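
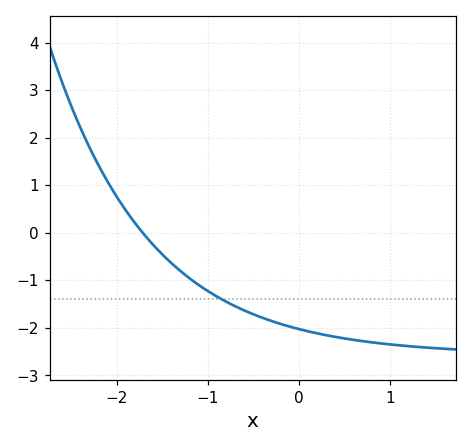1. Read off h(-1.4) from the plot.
-0.6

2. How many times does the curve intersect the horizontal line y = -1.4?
1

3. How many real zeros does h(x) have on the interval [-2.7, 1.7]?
1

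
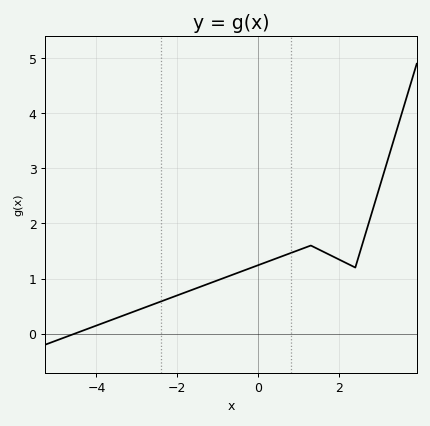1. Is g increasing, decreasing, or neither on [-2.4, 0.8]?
increasing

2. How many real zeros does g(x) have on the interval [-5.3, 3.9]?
1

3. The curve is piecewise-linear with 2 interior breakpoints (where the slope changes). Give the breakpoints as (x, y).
(1.3, 1.6); (2.4, 1.2)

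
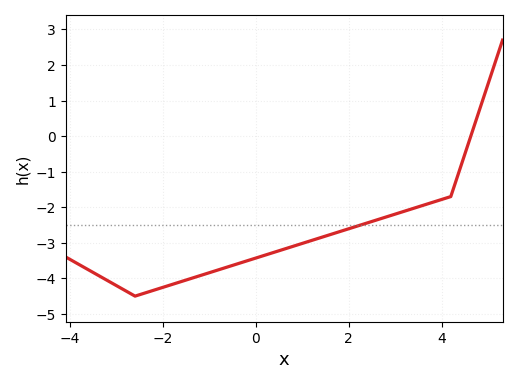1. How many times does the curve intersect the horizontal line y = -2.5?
1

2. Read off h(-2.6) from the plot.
-4.5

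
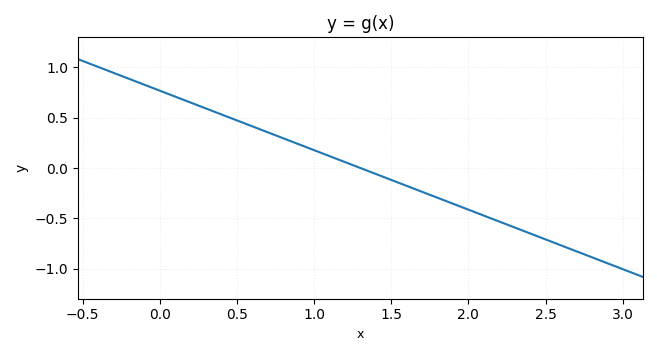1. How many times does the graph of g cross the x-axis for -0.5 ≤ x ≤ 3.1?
1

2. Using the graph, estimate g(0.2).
0.649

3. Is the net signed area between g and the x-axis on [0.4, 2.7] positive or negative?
negative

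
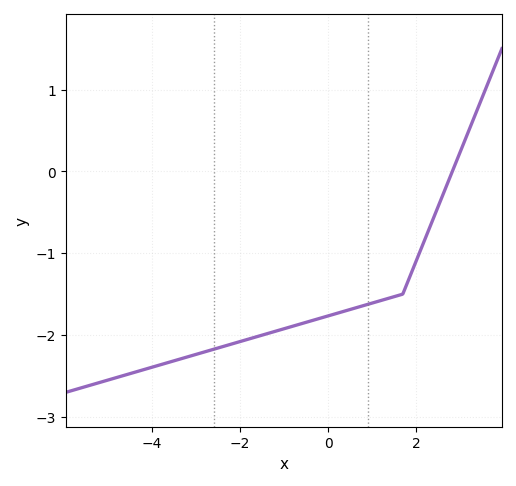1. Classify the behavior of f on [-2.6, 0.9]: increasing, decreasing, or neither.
increasing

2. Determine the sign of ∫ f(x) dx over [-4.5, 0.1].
negative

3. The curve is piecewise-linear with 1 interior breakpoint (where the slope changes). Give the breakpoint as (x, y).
(1.7, -1.5)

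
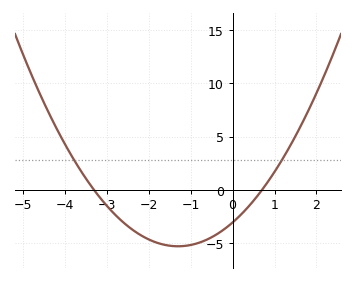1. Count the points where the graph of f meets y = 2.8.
2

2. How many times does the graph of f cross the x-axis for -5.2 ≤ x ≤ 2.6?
2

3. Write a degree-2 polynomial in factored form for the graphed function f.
y = 1.32(x + 3.3)(x - 0.7)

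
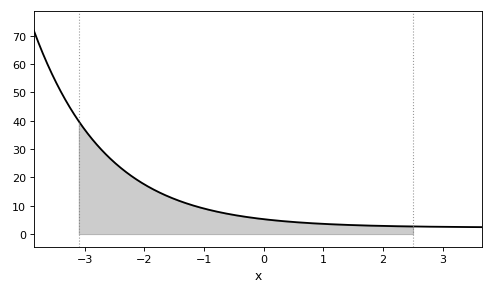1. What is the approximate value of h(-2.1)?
18.8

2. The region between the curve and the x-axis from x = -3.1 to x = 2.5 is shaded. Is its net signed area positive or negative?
positive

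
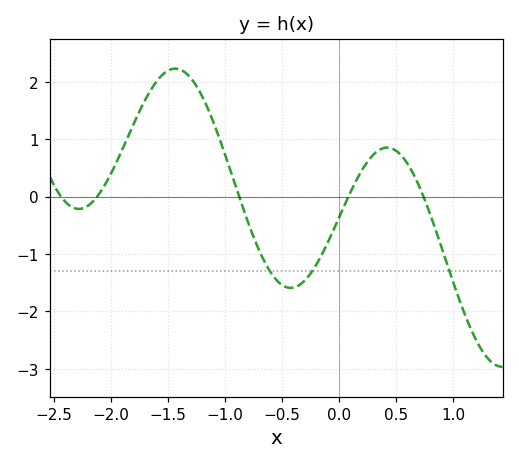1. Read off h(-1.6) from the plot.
2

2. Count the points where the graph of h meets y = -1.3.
3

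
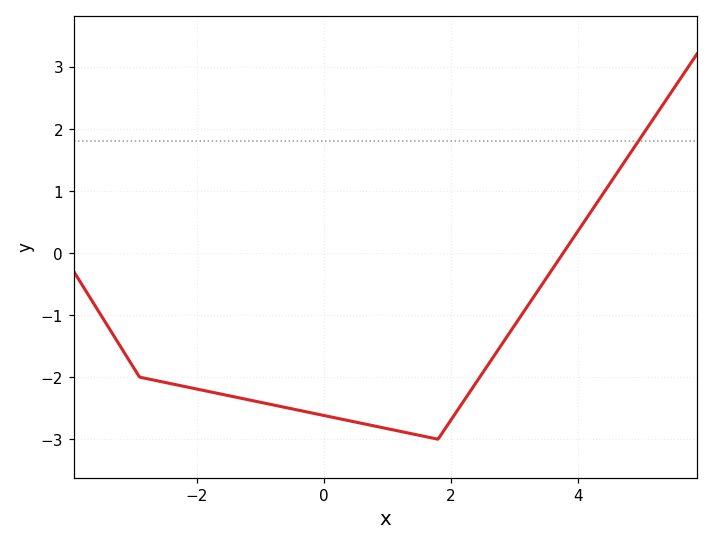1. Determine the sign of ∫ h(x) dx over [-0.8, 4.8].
negative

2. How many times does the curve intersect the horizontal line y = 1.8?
1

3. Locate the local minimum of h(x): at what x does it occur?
1.8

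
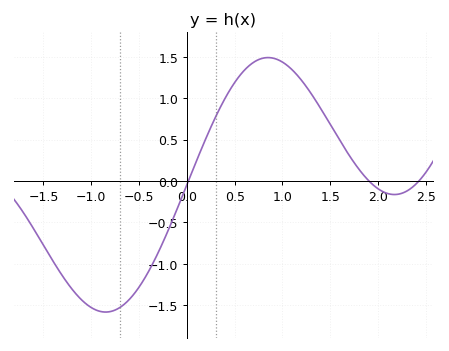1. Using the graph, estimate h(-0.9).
-1.6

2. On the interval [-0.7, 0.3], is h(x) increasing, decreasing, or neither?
increasing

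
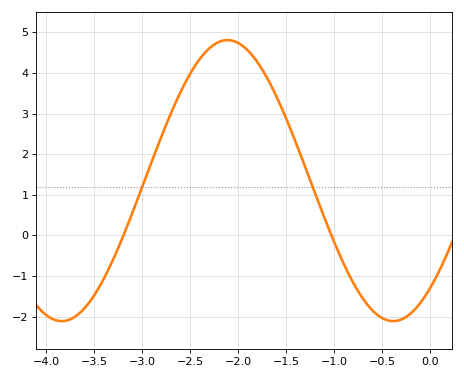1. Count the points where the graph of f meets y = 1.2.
2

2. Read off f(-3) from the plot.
1.2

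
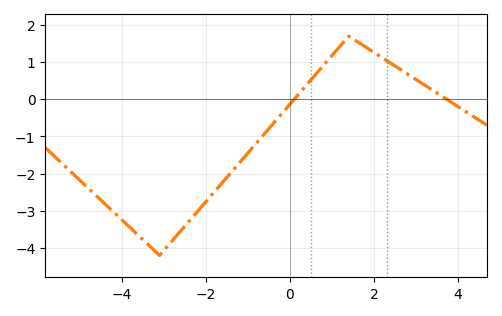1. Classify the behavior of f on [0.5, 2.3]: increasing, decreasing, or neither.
neither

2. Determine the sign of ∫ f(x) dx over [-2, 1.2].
negative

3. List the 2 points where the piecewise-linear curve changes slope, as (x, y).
(-3.1, -4.2); (1.4, 1.7)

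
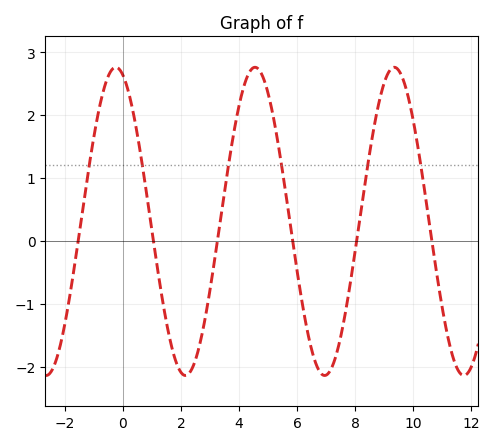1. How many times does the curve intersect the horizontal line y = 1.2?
6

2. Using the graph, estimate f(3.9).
1.9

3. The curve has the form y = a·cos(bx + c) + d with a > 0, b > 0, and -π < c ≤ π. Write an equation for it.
y = 2.45cos(1.3x + 0.32) + 0.31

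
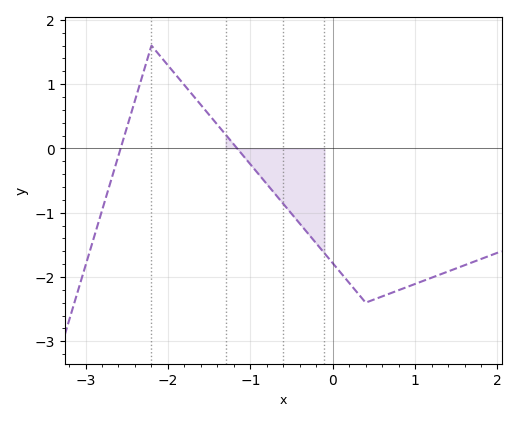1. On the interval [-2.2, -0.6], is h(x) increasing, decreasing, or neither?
decreasing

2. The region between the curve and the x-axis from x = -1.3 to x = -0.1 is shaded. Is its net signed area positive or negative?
negative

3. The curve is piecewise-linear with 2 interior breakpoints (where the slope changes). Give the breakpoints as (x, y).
(-2.2, 1.6); (0.4, -2.4)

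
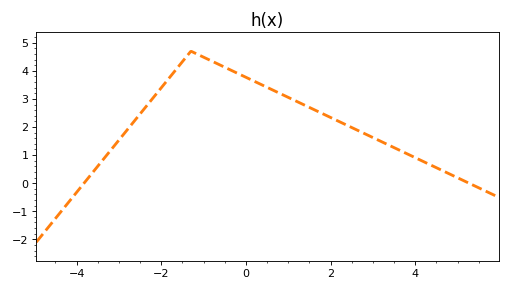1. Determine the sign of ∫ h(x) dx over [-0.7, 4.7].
positive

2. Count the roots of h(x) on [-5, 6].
2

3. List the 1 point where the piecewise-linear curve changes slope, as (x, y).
(-1.3, 4.7)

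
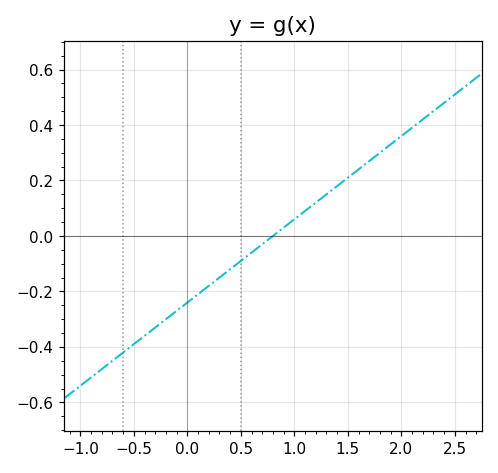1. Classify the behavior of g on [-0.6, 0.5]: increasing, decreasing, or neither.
increasing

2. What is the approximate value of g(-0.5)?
-0.39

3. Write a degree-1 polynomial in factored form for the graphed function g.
y = 0.3(x - 0.8)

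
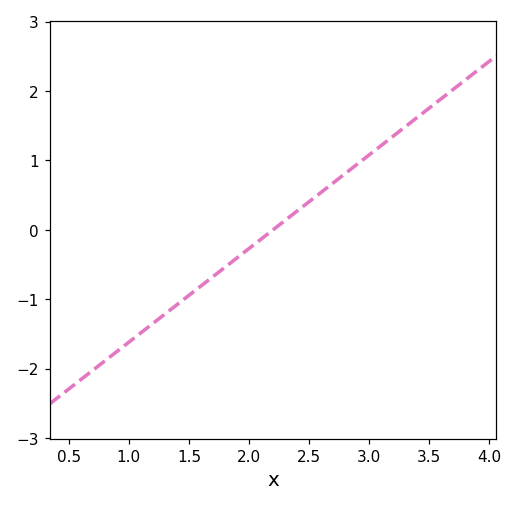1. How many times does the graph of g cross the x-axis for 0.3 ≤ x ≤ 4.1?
1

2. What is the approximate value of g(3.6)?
1.9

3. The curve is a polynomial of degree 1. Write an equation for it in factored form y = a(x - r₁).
y = 1.35(x - 2.2)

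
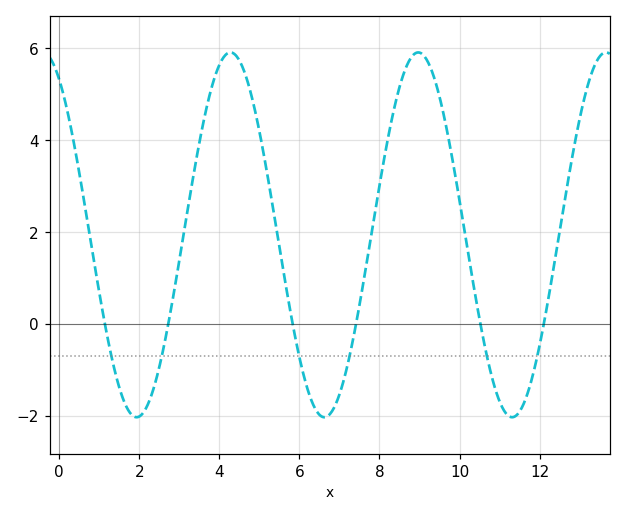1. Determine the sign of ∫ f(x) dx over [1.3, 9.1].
positive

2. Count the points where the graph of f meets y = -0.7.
6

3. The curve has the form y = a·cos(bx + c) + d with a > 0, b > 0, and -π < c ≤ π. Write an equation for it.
y = 3.97cos(1.3x + 0.55) + 1.94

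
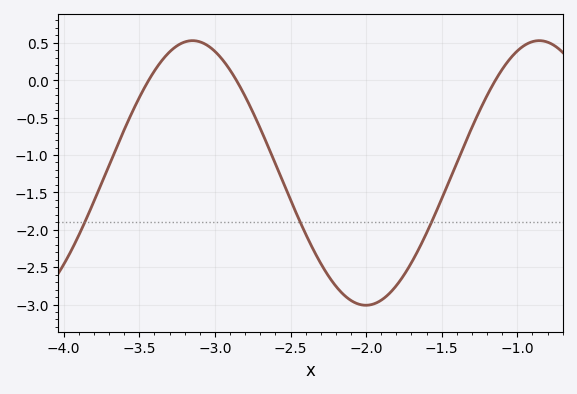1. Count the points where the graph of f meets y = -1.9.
3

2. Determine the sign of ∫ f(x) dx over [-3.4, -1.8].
negative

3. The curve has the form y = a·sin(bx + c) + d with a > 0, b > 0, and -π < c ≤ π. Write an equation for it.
y = 1.77sin(2.7x - 2.4) - 1.24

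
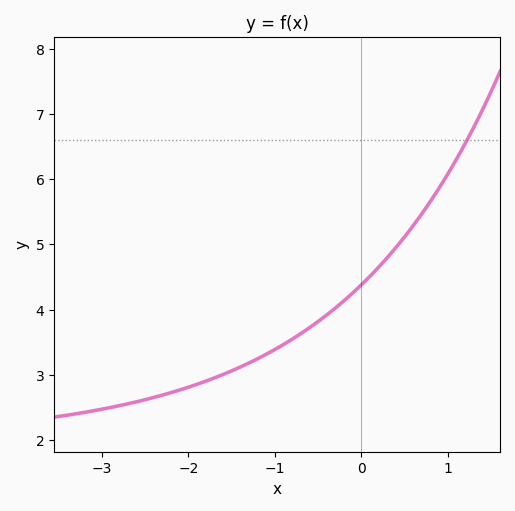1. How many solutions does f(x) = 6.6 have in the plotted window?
1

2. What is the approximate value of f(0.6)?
5.3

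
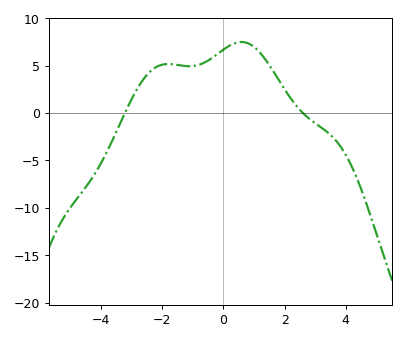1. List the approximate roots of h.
-3.22, 2.6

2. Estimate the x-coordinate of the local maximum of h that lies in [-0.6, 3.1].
0.589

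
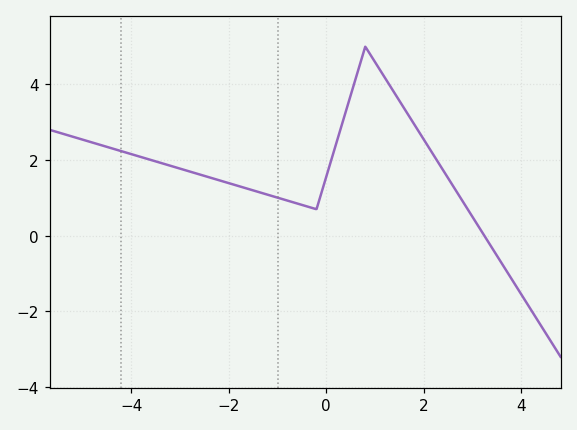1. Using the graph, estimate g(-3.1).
1.8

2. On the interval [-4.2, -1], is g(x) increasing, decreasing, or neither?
decreasing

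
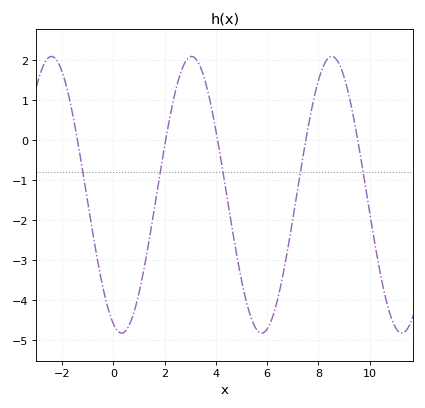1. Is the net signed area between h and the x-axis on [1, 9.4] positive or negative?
negative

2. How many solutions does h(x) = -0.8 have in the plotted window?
5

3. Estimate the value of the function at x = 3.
2.08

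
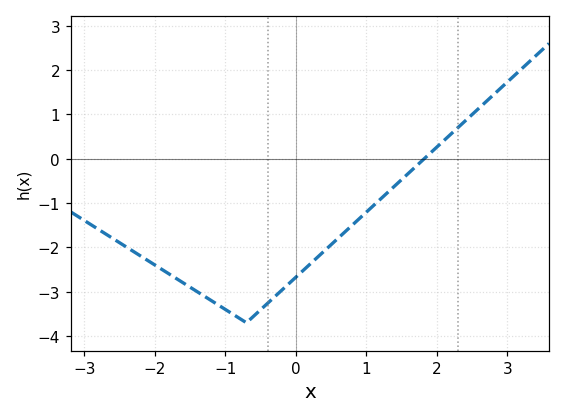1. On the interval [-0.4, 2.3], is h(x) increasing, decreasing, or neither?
increasing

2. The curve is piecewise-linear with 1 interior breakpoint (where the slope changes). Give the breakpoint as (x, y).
(-0.7, -3.7)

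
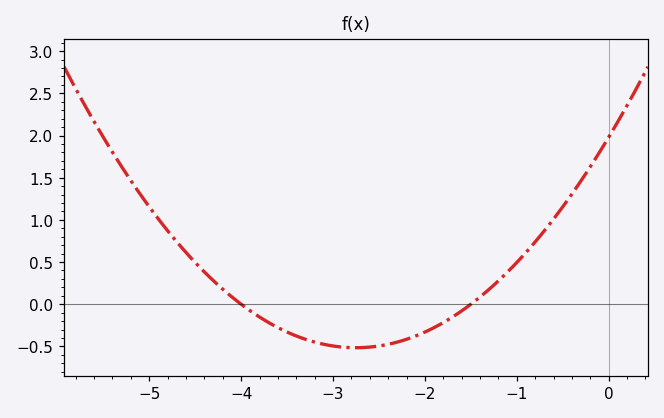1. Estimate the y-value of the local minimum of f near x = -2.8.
-0.516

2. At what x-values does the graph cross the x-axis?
-4, -1.5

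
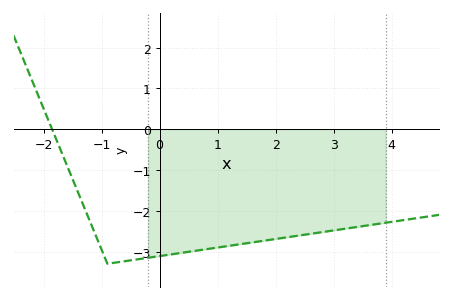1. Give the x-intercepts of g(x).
-1.85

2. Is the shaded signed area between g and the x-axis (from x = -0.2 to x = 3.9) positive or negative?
negative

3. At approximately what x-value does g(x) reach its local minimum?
-0.9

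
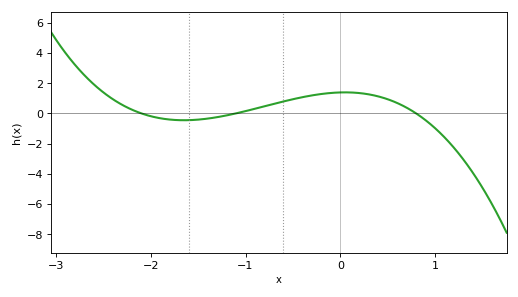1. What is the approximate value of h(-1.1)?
0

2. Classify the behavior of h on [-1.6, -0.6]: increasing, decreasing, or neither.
increasing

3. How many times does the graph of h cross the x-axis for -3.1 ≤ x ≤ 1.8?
3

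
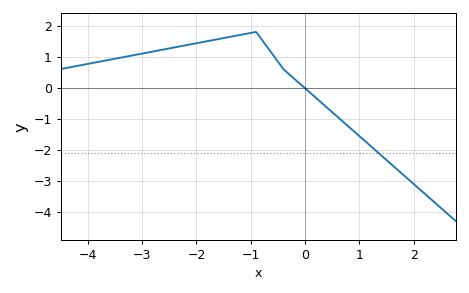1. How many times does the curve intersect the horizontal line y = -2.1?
1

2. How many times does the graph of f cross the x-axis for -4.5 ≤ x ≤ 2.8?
1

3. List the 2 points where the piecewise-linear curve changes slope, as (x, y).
(-0.9, 1.8); (-0.4, 0.6)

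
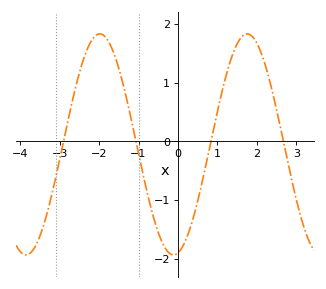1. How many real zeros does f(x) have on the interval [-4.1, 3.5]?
4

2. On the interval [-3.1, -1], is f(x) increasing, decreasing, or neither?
neither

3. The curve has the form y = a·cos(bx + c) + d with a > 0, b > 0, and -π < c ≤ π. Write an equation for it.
y = 1.88cos(1.7x - 3) - 0.05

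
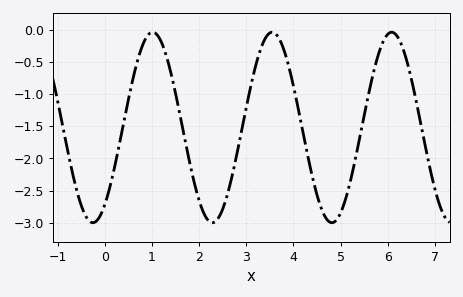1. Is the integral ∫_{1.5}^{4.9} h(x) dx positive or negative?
negative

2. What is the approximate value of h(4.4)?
-2.28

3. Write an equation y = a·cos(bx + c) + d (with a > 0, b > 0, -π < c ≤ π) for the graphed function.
y = 1.48cos(2.48x - 2.52) - 1.52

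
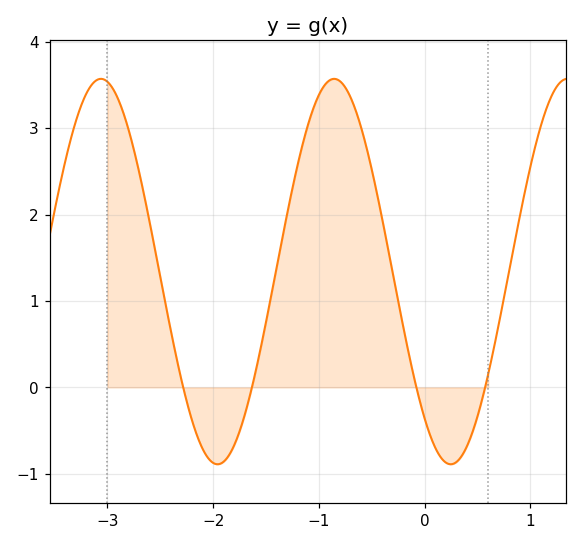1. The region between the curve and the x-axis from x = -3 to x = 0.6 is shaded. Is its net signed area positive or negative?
positive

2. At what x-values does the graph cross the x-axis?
-2.28, -1.63, -0.079, 0.571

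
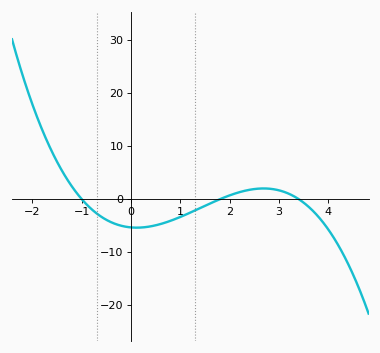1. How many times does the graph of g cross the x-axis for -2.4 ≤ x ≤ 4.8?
3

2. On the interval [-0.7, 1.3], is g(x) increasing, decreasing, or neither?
neither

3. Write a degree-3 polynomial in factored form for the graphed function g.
y = -0.87(x + 1)(x - 1.8)(x - 3.4)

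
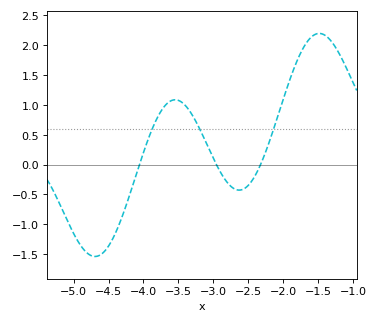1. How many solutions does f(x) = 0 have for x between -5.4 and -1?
3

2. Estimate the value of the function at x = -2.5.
-0.35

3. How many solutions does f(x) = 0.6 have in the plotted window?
3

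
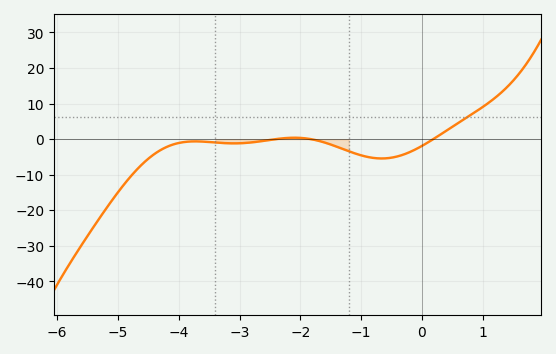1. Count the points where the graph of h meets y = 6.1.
1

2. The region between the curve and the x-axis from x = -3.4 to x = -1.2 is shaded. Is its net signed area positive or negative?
negative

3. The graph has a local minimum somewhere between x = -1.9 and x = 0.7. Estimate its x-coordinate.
-0.6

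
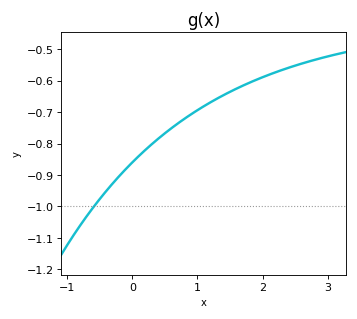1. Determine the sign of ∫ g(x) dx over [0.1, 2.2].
negative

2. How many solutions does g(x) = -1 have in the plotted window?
1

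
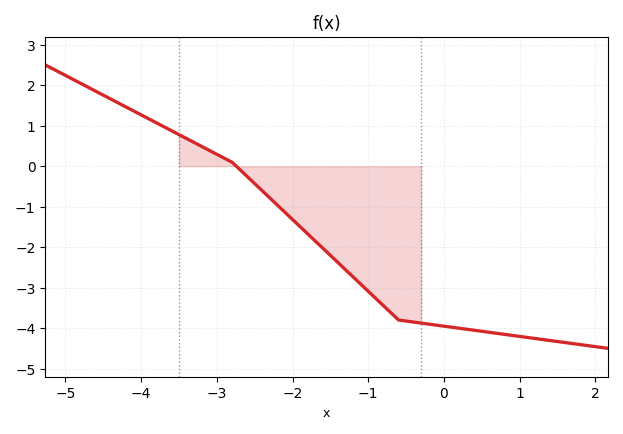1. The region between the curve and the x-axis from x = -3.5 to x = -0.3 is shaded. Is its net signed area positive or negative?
negative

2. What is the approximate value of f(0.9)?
-4.2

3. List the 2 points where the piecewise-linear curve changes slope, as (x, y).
(-2.8, 0.1); (-0.6, -3.8)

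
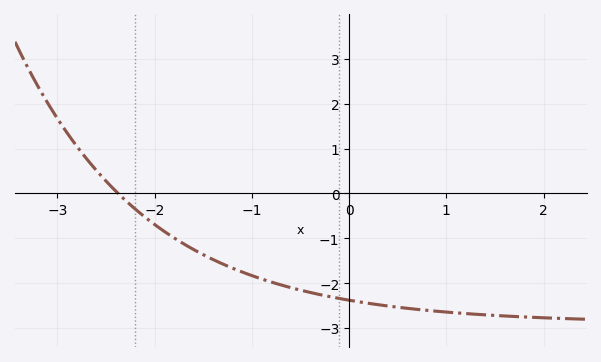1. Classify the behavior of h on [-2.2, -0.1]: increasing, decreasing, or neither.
decreasing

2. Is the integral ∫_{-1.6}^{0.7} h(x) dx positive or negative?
negative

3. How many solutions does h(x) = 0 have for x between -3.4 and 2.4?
1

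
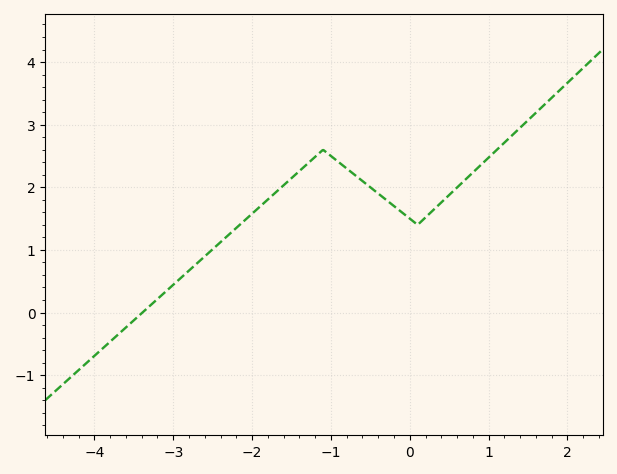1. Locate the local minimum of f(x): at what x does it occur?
0.099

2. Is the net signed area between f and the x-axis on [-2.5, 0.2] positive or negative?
positive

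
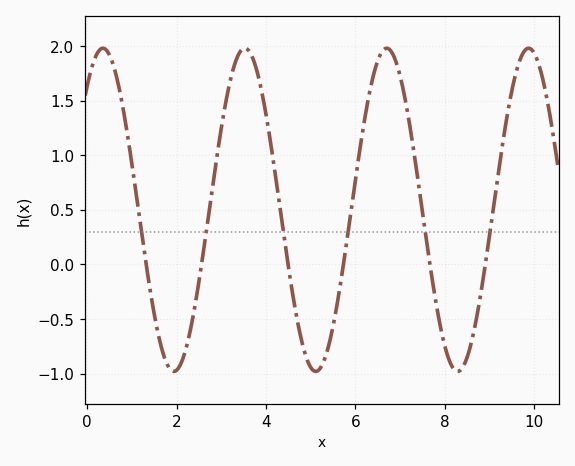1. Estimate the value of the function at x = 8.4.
-0.95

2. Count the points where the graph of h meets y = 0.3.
6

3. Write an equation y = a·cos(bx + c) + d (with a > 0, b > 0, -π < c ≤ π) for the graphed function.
y = 1.48cos(2x - 0.7) + 0.5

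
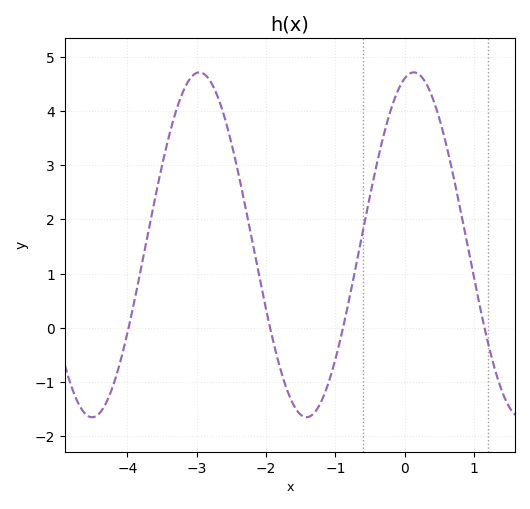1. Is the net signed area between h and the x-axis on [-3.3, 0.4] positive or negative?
positive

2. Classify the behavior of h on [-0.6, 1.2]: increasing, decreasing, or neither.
neither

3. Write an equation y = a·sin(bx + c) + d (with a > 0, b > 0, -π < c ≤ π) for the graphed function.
y = 3.18sin(2x + 1.3) + 1.53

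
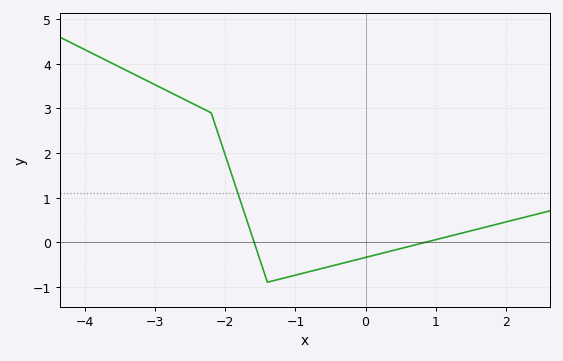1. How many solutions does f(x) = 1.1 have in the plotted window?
1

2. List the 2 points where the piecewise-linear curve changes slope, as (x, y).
(-2.2, 2.9); (-1.4, -0.9)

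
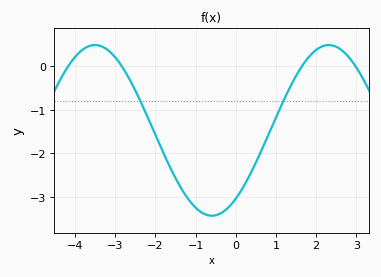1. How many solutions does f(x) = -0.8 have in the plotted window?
2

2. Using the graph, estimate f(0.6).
-2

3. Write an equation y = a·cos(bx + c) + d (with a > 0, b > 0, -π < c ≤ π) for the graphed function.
y = 1.96cos(1.1x - 2.5) - 1.47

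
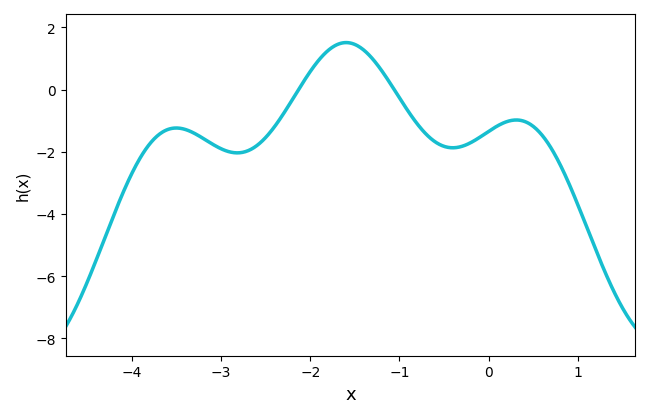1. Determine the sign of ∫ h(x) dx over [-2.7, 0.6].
negative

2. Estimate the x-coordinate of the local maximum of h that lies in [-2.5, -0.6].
-1.6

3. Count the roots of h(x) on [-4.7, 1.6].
2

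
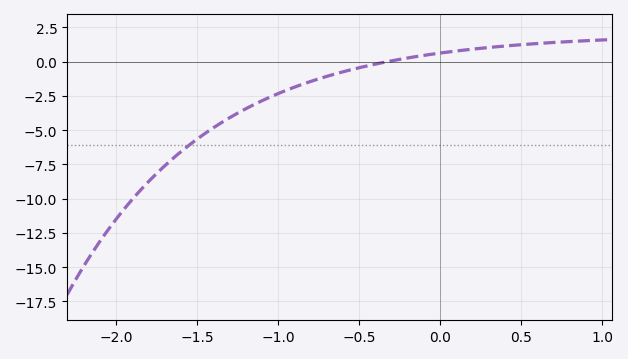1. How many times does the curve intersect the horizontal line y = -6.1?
1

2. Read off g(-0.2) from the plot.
0.5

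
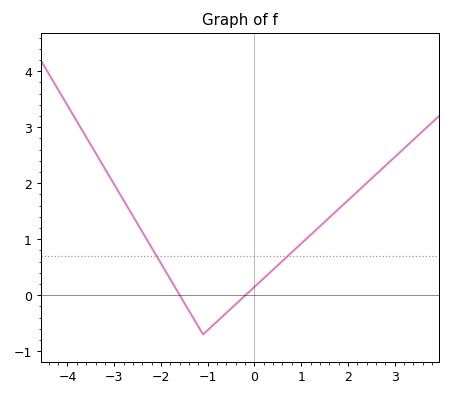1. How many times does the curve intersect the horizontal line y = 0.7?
2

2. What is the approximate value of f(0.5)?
0.536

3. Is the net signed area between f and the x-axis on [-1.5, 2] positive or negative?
positive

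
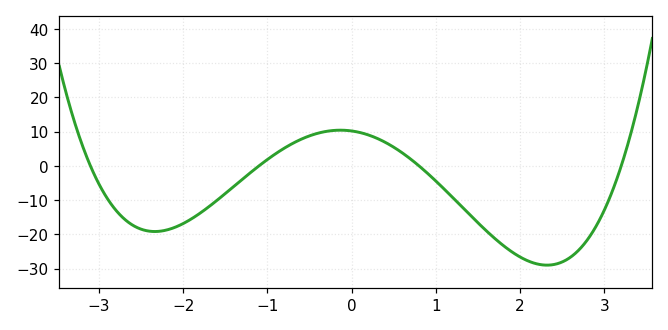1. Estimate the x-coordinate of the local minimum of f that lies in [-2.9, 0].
-2.34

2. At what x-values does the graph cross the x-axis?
-3.1, -1.1, 0.8, 3.2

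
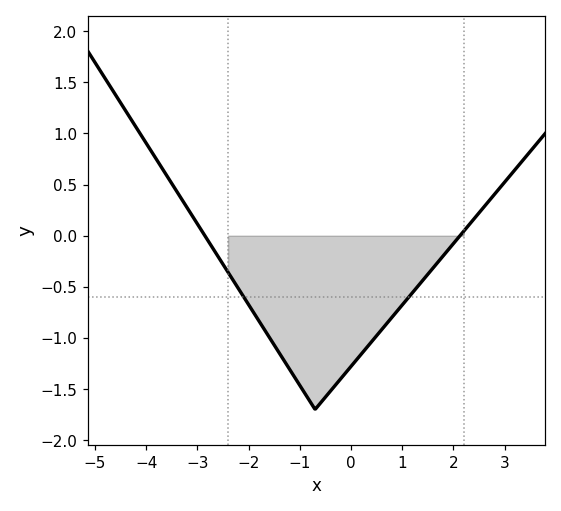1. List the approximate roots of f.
-2.85, 2.13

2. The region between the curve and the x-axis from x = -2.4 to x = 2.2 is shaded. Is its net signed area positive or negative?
negative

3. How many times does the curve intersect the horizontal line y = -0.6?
2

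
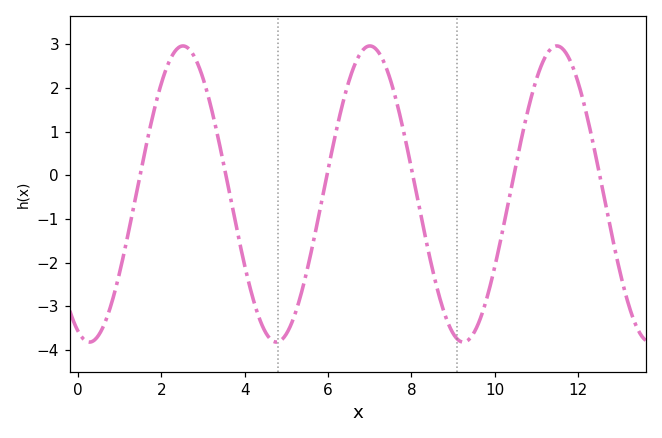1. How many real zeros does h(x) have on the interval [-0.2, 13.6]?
6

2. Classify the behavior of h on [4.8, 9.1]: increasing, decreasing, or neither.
neither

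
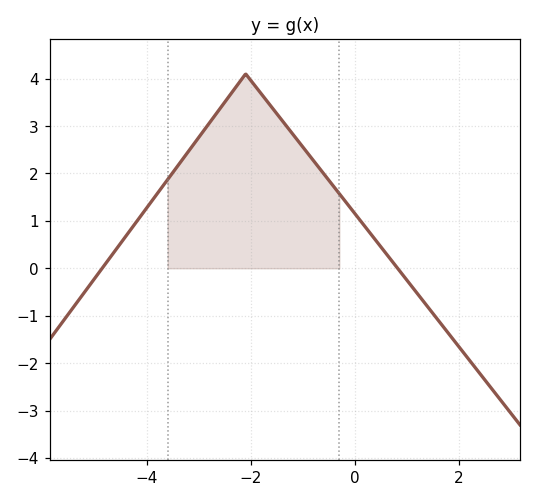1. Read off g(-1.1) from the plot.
2.7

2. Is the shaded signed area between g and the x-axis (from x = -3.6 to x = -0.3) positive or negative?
positive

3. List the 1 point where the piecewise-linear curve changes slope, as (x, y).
(-2.1, 4.1)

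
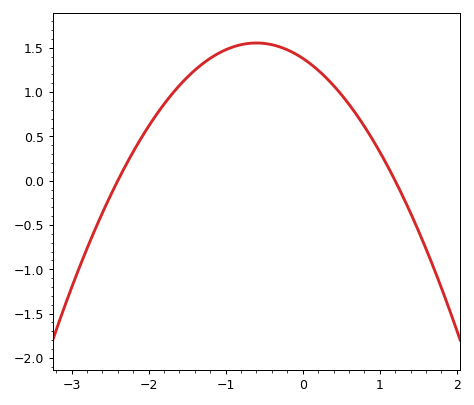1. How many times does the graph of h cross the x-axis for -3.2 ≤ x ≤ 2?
2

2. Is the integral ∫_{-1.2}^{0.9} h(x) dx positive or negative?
positive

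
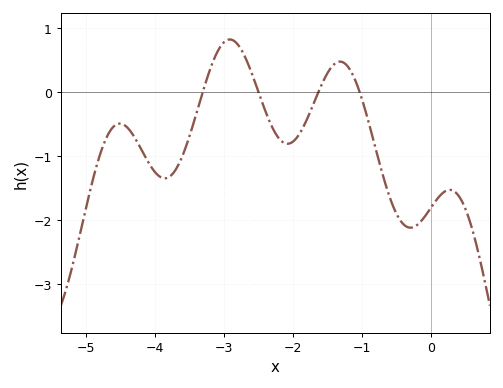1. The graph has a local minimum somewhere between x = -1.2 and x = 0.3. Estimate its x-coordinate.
-0.3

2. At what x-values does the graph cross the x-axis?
-3.3, -2.5, -1.6, -1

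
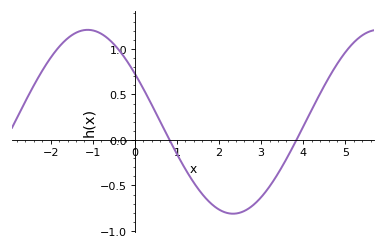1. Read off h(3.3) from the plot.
-0.45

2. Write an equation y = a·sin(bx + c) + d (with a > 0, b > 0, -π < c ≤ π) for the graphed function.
y = 1.01sin(0.91x + 2.6) + 0.2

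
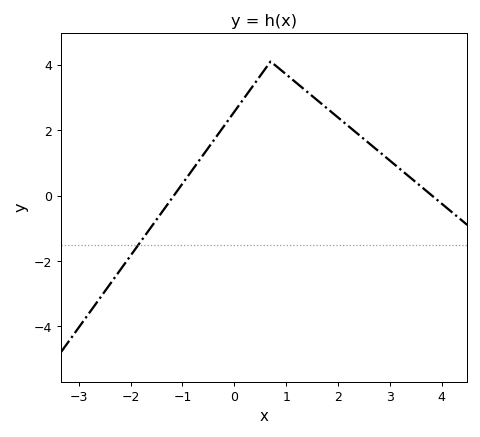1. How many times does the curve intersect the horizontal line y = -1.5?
1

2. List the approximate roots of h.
-1.17, 3.81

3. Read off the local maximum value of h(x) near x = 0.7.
4.1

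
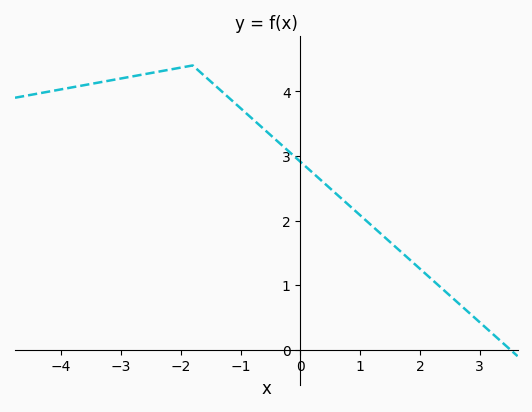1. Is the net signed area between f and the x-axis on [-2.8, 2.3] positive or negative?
positive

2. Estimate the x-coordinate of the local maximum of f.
-1.8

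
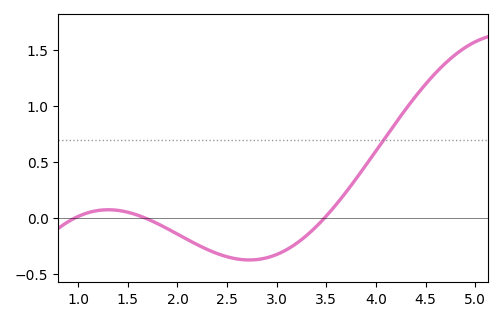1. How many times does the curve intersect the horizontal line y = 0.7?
1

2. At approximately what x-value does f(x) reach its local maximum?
1.3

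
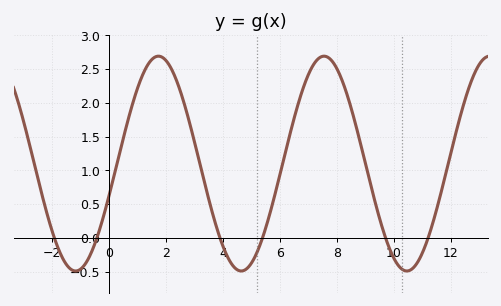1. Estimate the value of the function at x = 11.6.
0.57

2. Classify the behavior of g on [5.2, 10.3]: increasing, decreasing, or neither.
neither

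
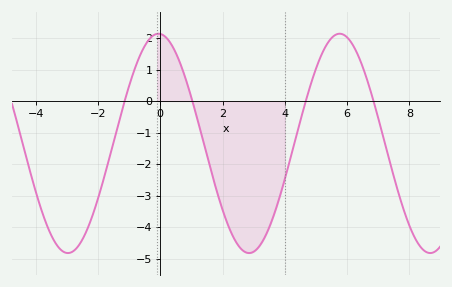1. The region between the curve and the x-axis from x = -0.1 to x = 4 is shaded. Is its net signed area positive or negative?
negative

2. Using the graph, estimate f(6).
2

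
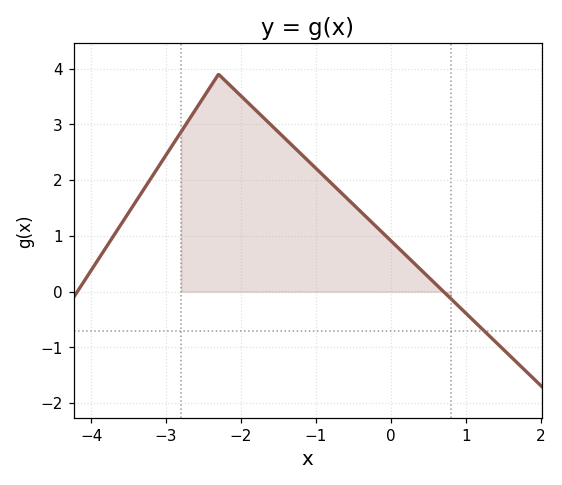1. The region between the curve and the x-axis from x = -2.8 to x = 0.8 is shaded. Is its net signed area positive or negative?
positive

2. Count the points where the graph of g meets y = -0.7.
1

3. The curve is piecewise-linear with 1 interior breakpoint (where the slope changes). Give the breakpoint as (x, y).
(-2.3, 3.9)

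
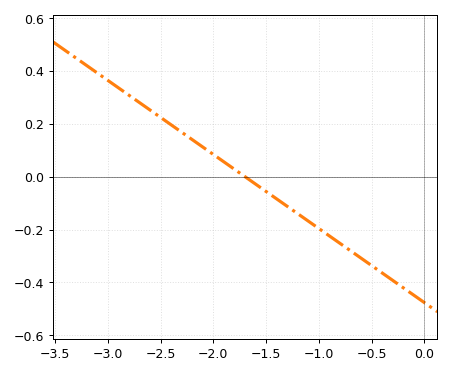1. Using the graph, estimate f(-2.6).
0.252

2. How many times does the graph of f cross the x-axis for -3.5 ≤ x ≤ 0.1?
1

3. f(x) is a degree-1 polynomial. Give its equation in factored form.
y = -0.28(x + 1.7)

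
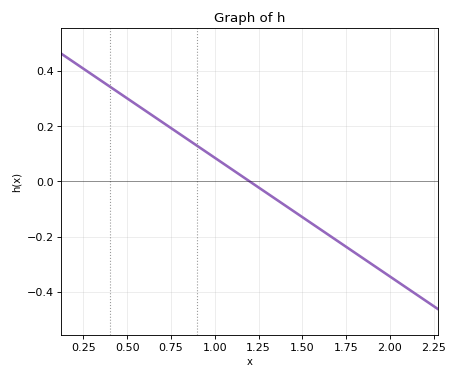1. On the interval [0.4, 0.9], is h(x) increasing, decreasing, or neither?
decreasing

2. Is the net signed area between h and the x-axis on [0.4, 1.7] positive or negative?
positive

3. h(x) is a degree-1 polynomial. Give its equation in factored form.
y = -0.43(x - 1.2)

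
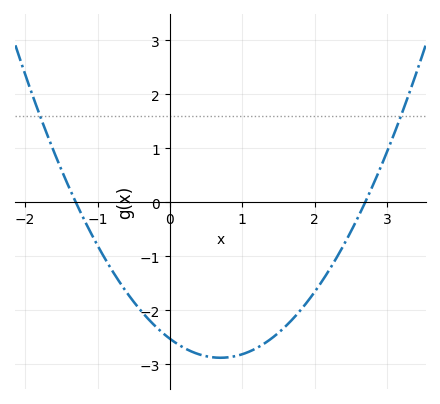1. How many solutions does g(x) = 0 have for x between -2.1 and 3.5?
2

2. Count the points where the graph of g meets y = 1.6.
2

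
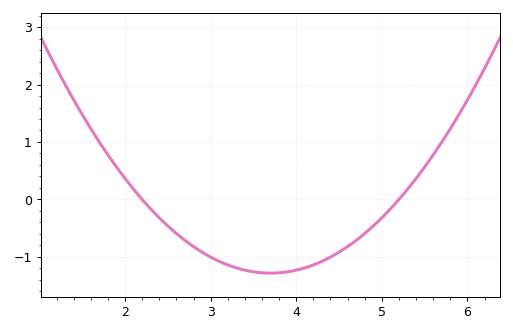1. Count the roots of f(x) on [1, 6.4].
2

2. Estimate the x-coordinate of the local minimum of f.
3.7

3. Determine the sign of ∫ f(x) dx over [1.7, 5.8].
negative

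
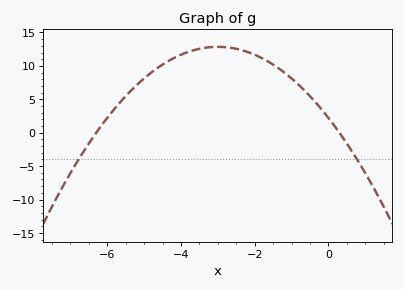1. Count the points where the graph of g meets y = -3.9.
2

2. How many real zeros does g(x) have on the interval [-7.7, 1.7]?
2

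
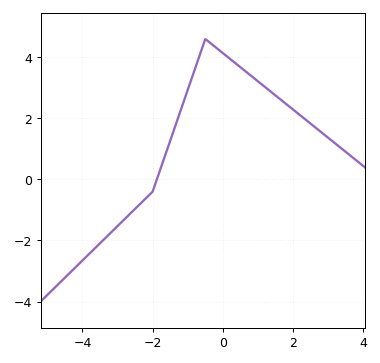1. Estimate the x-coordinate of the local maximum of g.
-0.5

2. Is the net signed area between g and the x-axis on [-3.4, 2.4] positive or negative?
positive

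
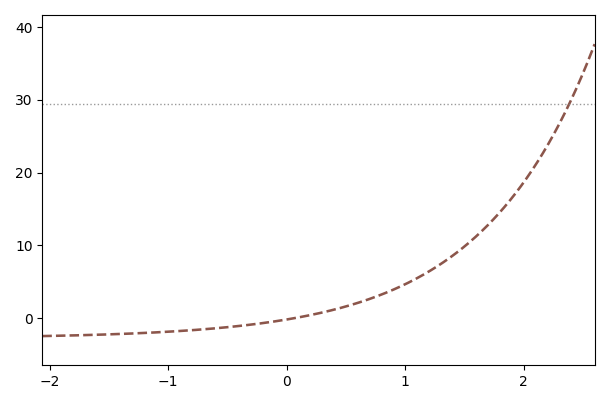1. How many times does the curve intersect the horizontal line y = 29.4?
1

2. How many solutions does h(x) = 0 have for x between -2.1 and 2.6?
1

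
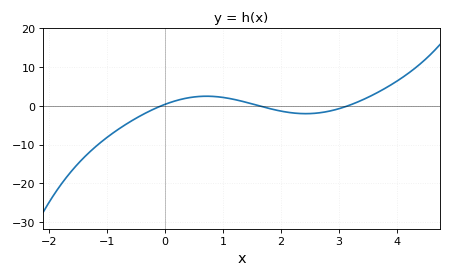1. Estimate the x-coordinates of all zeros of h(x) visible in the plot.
-0.065, 1.62, 3.16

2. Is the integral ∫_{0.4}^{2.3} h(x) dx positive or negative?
positive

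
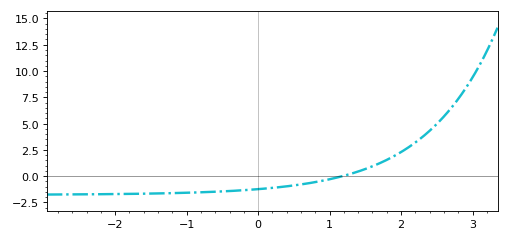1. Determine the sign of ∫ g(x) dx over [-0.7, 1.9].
negative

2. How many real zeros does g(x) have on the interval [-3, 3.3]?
1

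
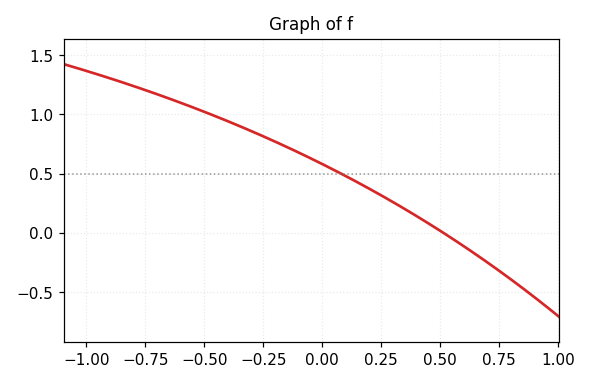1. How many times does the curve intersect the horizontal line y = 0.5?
1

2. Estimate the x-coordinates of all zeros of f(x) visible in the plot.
0.513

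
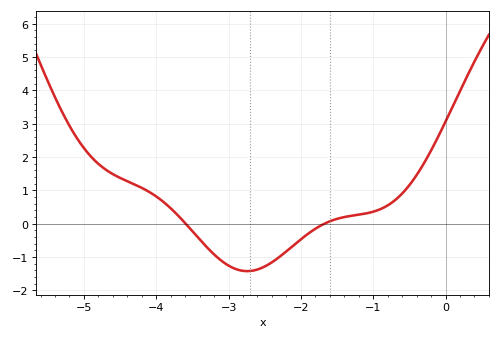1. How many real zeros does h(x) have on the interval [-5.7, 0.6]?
2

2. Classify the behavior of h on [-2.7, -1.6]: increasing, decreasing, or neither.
increasing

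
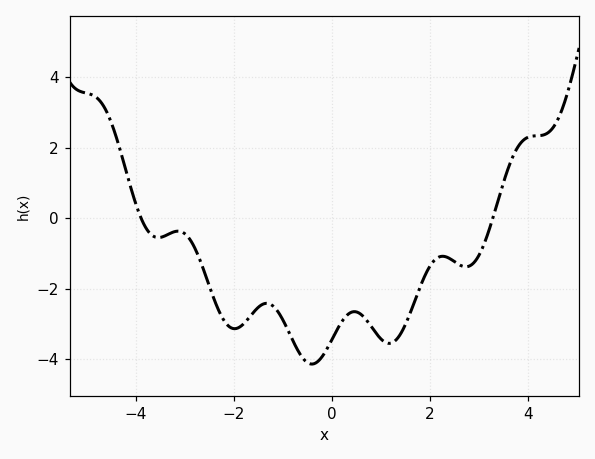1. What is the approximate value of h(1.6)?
-2.7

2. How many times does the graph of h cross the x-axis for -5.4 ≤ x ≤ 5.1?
2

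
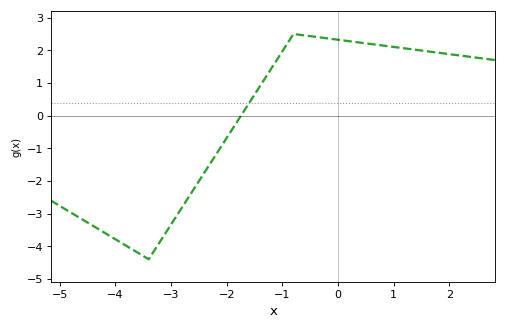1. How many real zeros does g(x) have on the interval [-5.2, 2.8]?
1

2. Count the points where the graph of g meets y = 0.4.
1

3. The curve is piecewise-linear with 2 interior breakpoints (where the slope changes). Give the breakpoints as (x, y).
(-3.4, -4.4); (-0.8, 2.5)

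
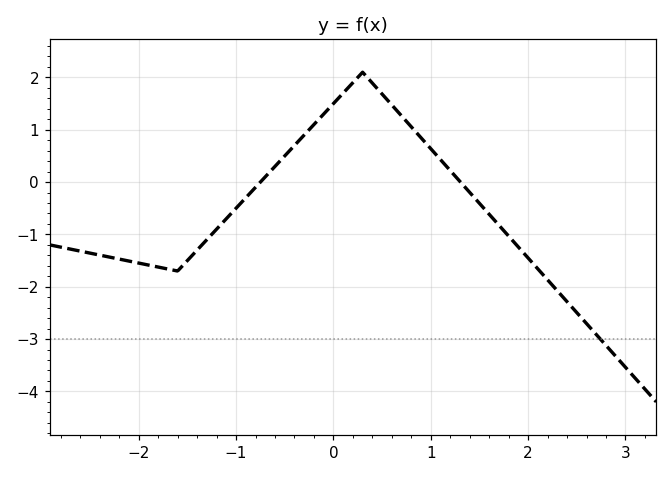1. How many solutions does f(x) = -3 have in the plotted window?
1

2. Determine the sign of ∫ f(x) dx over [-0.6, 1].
positive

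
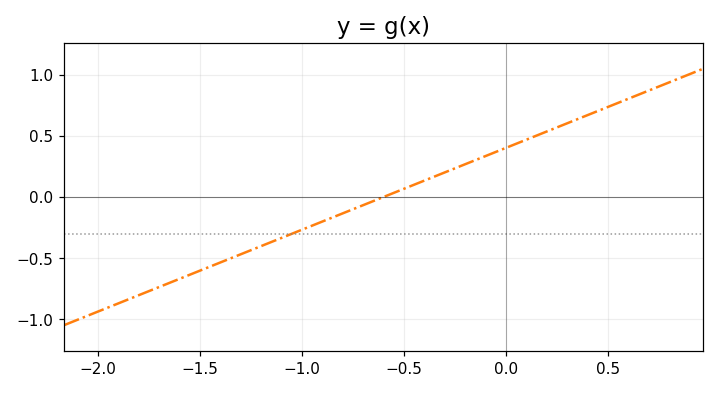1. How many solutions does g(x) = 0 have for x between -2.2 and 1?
1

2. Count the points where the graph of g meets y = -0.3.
1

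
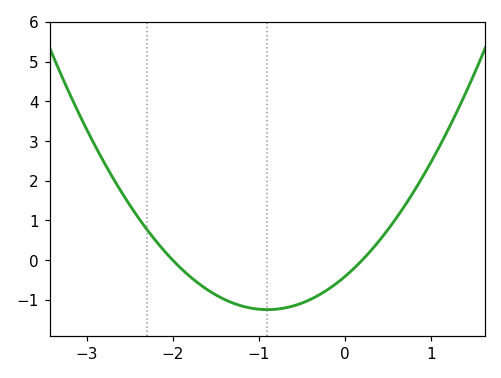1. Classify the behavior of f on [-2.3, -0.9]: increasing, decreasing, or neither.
decreasing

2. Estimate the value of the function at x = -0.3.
-0.876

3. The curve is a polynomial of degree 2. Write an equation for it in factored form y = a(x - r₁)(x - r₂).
y = 1.03(x + 2)(x - 0.2)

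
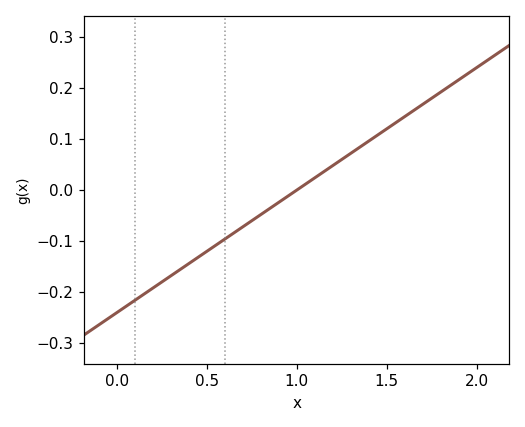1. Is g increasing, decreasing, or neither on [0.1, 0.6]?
increasing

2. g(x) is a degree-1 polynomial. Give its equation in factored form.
y = 0.24(x - 1)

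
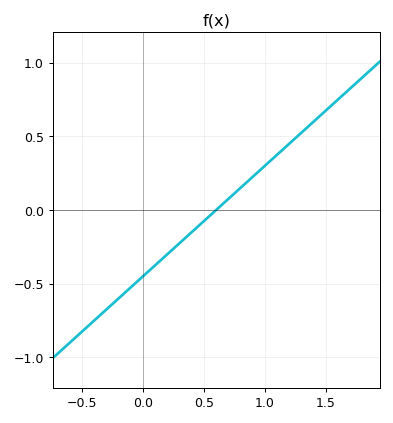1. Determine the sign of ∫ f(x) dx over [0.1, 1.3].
positive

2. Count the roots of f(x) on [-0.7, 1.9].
1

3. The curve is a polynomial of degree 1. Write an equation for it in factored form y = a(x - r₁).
y = 0.75(x - 0.6)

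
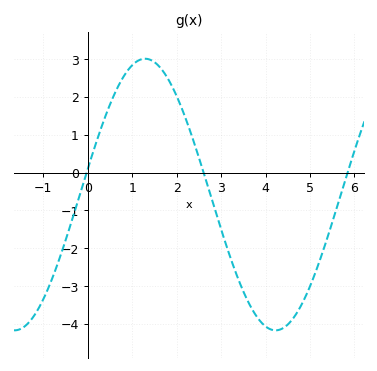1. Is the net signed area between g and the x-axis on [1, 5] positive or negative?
negative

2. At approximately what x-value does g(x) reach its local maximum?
1.29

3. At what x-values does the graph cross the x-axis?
-0.026, 2.61, 5.85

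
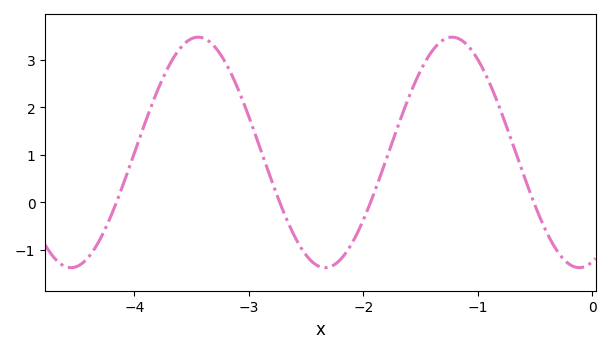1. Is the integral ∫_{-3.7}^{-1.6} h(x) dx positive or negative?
positive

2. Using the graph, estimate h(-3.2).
2.92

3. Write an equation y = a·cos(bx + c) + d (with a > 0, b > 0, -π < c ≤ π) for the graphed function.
y = 2.43cos(2.83x - 2.82) + 1.05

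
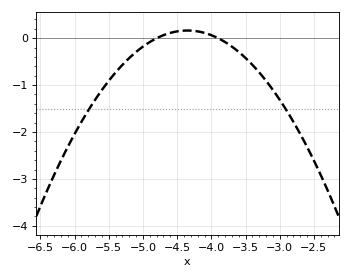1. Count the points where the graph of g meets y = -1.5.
2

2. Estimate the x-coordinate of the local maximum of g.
-4.35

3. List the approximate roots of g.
-4.8, -3.9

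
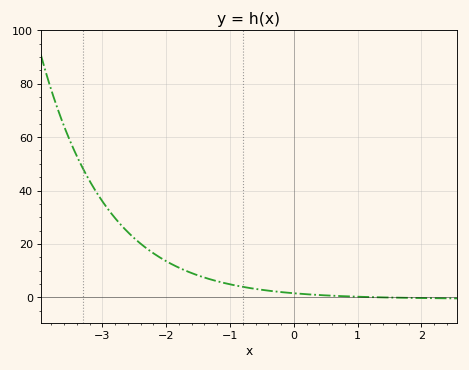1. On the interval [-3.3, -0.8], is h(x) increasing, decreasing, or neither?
decreasing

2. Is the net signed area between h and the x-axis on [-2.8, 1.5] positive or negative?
positive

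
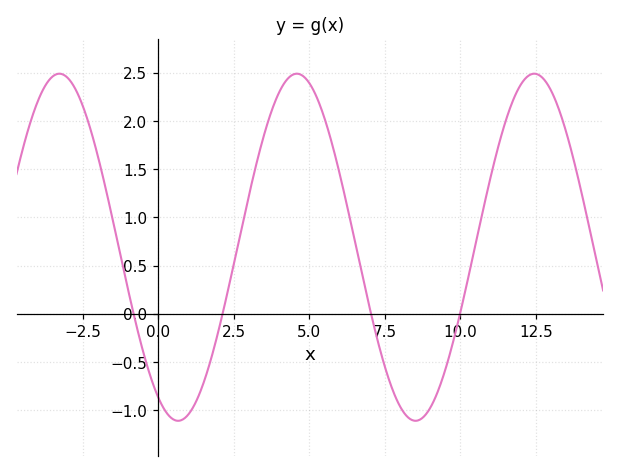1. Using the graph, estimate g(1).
-1.04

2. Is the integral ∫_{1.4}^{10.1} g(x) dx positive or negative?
positive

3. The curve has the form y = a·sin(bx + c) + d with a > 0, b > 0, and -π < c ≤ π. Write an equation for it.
y = 1.8sin(0.8x - 2.1) + 0.69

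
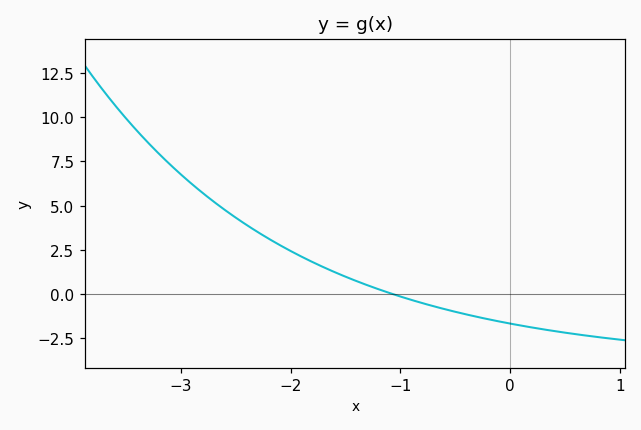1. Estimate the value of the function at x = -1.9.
2.12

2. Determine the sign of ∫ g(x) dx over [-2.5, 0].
positive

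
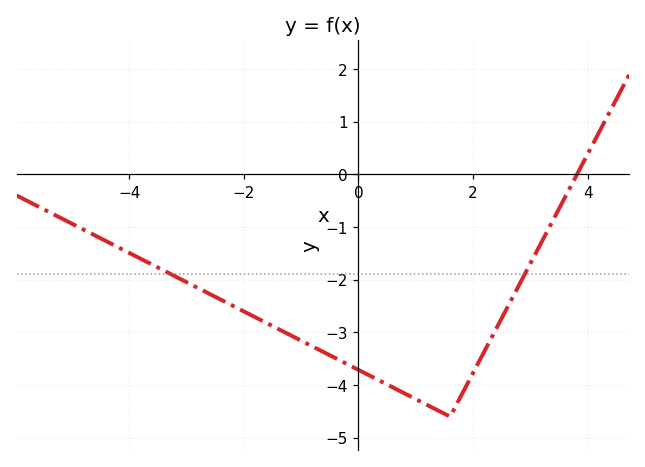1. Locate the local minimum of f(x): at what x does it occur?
1.6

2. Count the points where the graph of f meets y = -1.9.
2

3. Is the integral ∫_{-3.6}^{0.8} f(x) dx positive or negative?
negative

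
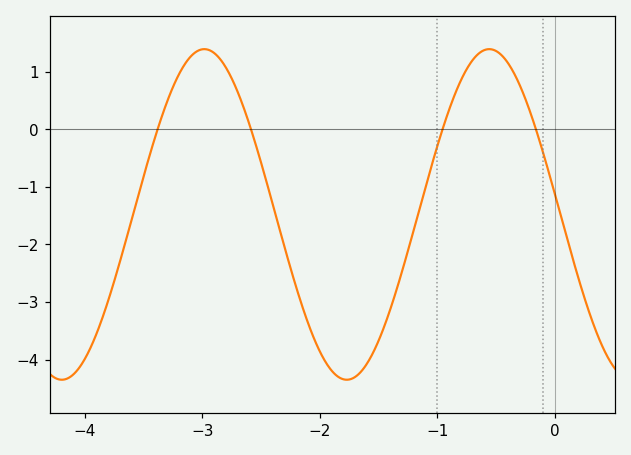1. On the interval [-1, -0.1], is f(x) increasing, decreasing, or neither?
neither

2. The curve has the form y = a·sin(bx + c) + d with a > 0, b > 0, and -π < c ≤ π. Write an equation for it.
y = 2.87sin(2.6x + 3) - 1.48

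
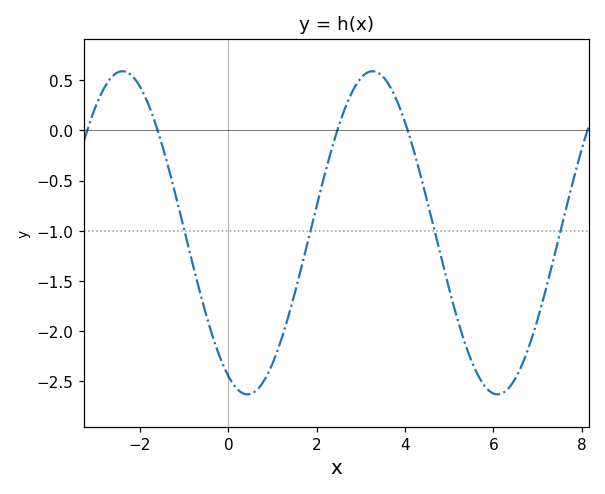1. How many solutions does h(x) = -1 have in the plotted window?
4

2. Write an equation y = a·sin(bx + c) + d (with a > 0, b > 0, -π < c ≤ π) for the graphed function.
y = 1.61sin(1.1x - 2.1) - 1.02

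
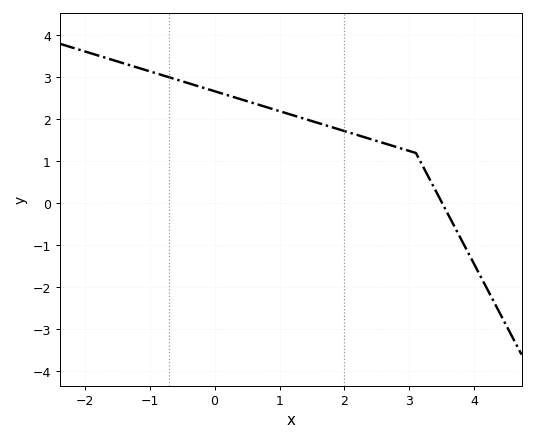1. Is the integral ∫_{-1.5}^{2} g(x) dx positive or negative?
positive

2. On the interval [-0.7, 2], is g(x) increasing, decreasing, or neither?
decreasing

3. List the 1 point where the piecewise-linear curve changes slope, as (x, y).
(3.1, 1.2)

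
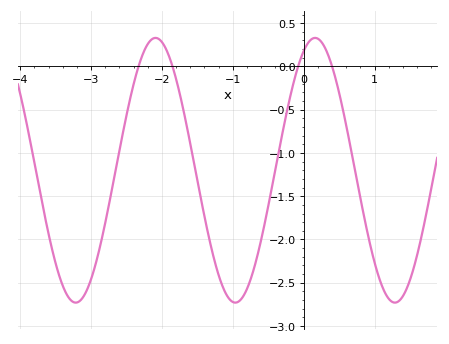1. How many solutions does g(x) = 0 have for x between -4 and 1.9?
4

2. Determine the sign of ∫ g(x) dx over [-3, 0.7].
negative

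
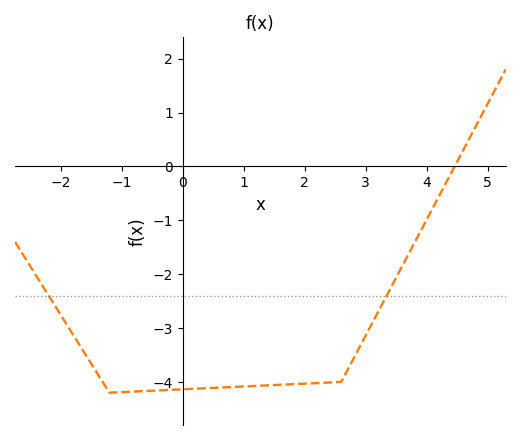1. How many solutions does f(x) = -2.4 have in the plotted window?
2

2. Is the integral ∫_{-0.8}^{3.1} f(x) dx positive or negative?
negative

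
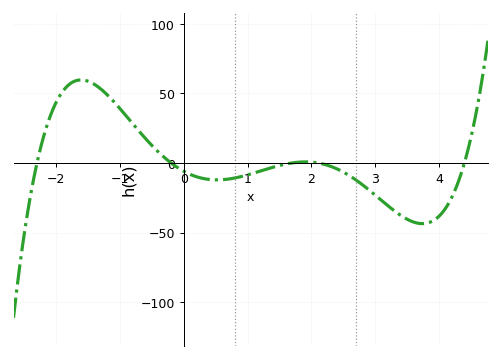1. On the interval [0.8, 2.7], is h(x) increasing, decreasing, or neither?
neither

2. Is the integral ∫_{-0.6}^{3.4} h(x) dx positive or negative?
negative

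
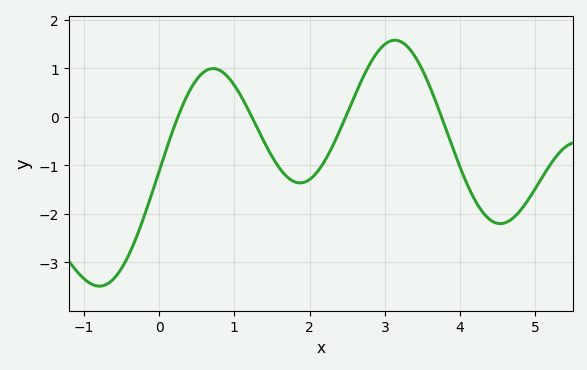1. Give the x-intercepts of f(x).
0.3, 1.2, 2.5, 3.8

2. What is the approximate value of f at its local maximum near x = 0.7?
1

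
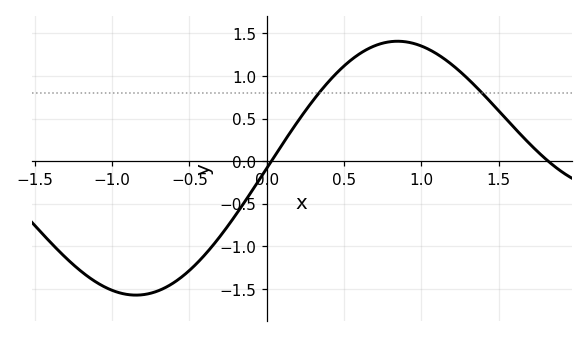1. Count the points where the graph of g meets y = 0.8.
2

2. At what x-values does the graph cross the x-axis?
0.029, 1.82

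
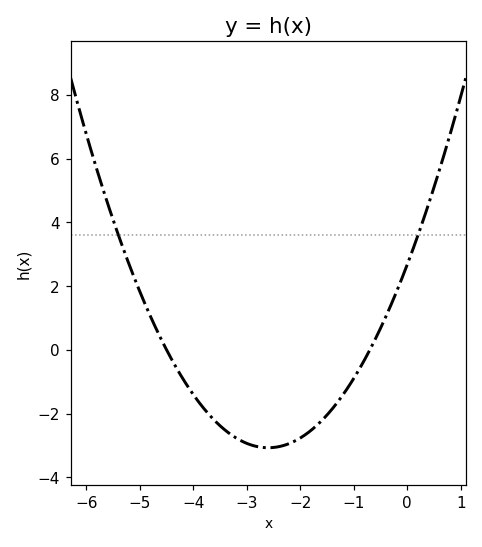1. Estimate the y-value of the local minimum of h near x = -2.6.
-3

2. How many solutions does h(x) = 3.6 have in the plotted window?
2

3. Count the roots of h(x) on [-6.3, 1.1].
2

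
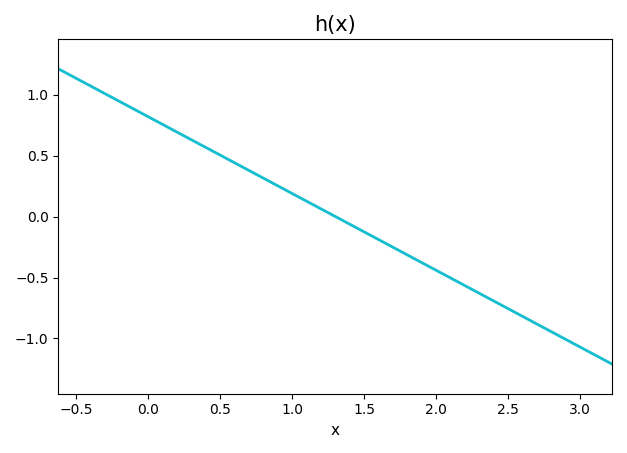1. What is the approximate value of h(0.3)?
0.65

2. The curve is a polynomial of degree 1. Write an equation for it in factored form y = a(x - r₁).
y = -0.63(x - 1.3)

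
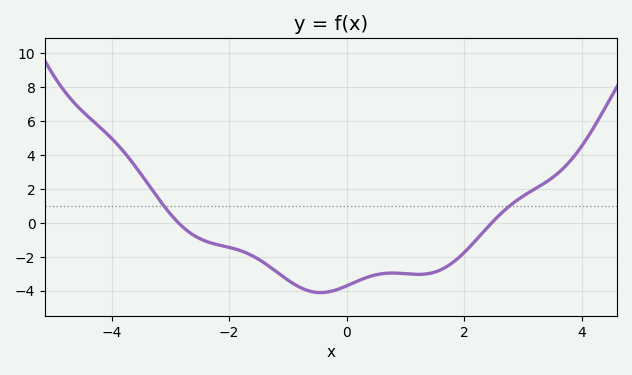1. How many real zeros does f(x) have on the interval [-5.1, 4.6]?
2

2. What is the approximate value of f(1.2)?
-3.04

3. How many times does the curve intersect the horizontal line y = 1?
2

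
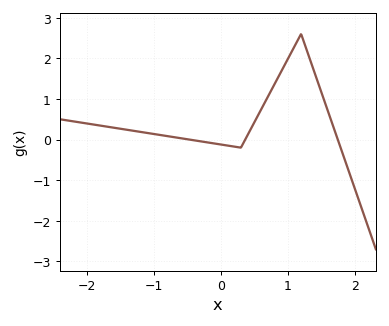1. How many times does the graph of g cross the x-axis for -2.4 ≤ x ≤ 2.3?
3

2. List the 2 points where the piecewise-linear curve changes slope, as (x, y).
(0.3, -0.2); (1.2, 2.6)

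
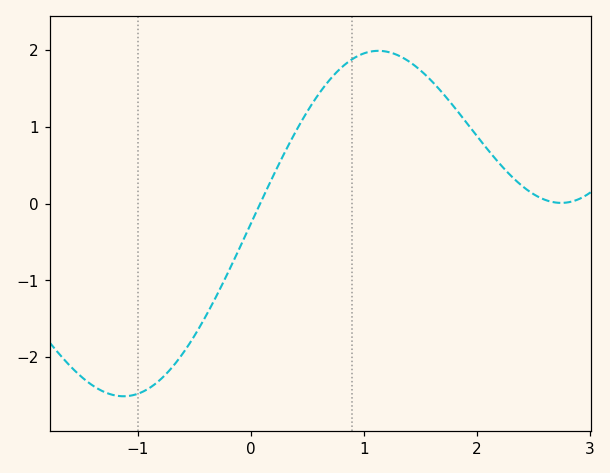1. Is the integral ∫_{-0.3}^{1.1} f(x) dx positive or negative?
positive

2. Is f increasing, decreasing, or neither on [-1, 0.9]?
increasing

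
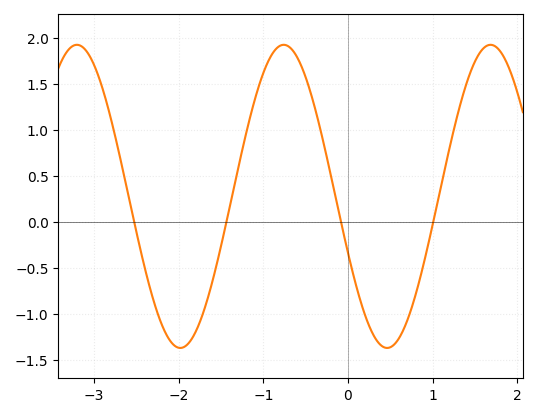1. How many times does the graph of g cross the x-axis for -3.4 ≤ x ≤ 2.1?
4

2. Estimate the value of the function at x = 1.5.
1.75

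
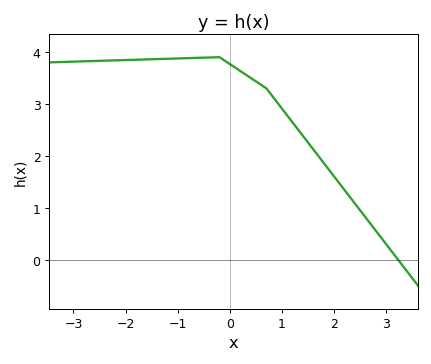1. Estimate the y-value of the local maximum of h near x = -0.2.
3.9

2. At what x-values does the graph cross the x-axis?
3.2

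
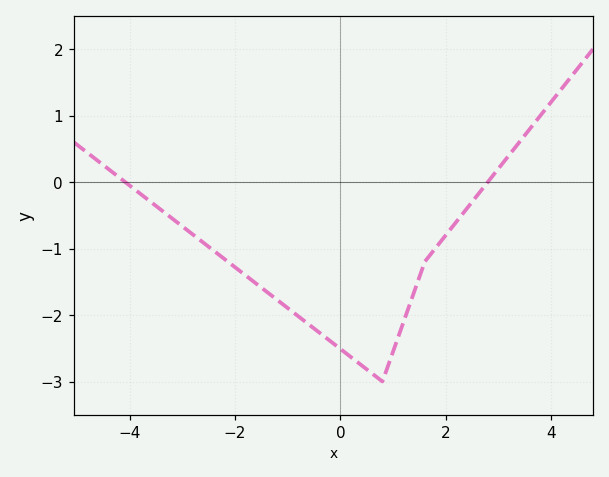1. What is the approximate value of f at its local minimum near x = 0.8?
-3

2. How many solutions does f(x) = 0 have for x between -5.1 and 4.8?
2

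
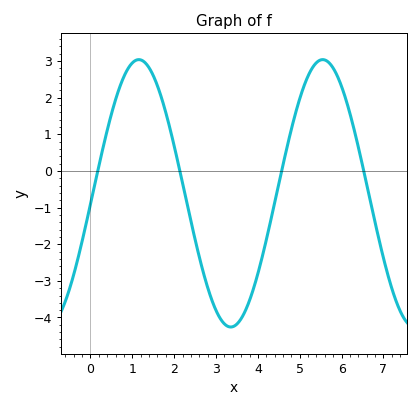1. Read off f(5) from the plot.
1.97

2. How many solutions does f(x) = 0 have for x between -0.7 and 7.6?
4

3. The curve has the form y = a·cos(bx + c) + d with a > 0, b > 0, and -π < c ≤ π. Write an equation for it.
y = 3.65cos(1.43x - 1.65) - 0.61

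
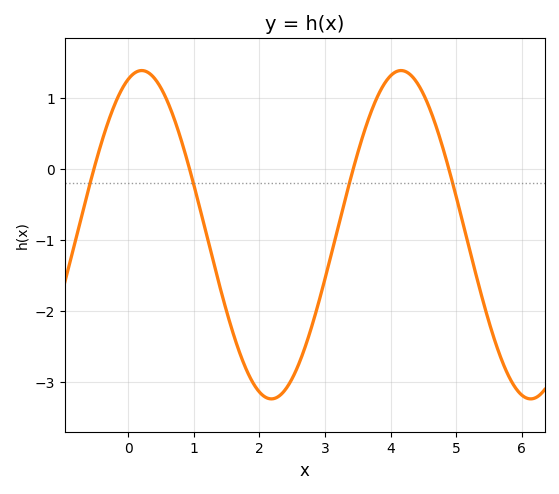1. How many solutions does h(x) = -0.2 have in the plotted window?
4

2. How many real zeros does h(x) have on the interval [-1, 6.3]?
4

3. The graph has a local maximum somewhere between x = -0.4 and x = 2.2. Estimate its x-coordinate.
0.2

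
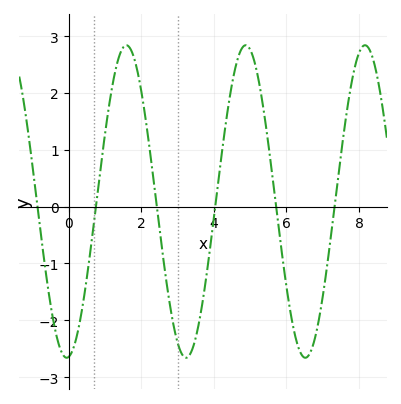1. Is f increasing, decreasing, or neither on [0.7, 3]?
neither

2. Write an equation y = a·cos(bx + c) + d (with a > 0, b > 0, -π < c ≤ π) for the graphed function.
y = 2.75cos(1.9x - 3) + 0.09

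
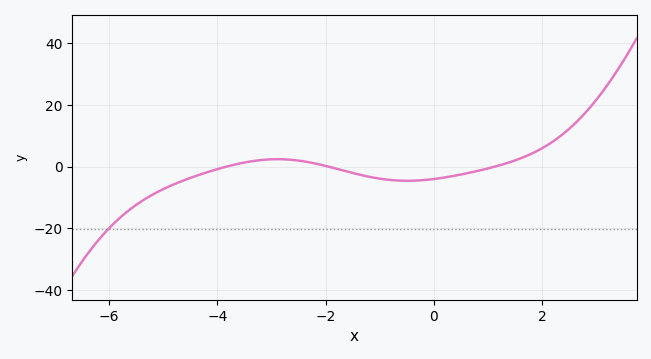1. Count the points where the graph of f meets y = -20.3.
1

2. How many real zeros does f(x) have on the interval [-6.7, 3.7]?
3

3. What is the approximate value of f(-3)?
2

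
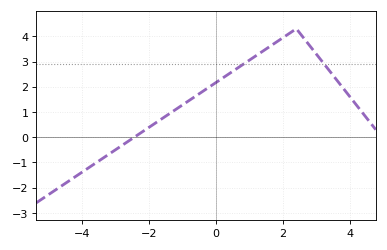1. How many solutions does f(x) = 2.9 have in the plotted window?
2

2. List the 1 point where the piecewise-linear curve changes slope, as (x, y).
(2.4, 4.3)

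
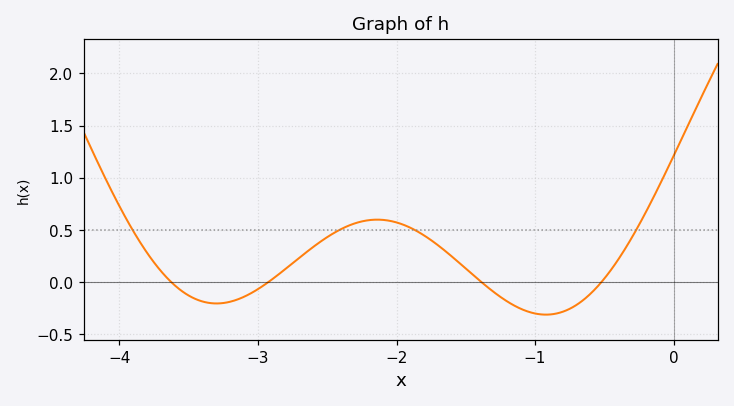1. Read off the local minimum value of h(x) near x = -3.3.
-0.205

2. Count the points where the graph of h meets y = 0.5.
4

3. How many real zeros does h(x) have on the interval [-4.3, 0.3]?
4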